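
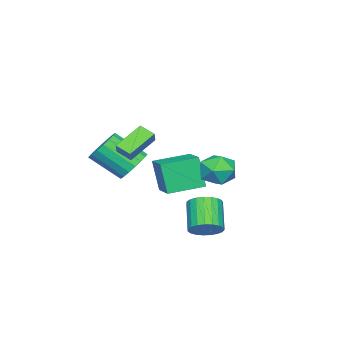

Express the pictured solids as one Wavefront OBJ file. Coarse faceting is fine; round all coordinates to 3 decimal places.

v 2.438 -1.465 3.035
v 2.955 -1.224 3.678
v 2.515 -0.639 2.663
v 3.033 -0.397 3.306
v 3.867 -2.023 2.094
v 4.385 -1.781 2.737
v 3.945 -1.196 1.722
v 4.462 -0.955 2.365
v 1.27 3.054 0.861
v 1.682 2.592 -0.04
v 0.478 1.528 1.28
v 0.89 1.066 0.379
v 1.553 1.341 1.204
v 2.042 2.284 0.945
v 0.118 1.836 0.295
v 0.607 2.779 0.036
v 0.97 1.839 -0.39
v 1.857 1.534 0.172
v 0.303 2.586 1.068
v 1.19 2.281 1.63
v 2.137 1.967 -3.113
v 2.491 2.508 -2.473
v 1.297 1.815 -1.227
v 0.943 1.273 -1.867
v 2.216 2.725 -2.616
v 1.022 2.032 -1.37
v 1.927 2.81 -2.845
v 0.733 2.117 -1.599
v 1.674 2.75 -3.121
v 0.48 2.057 -1.874
v 1.502 2.554 -3.395
v 0.308 1.861 -2.148
v 1.439 2.257 -3.62
v 0.245 1.564 -2.374
v 1.497 1.909 -3.758
v 0.303 1.216 -2.511
v 1.666 1.572 -3.784
v 0.472 0.878 -2.538
v 1.916 1.302 -3.694
v 0.722 0.609 -2.448
v 2.204 1.148 -3.504
v 1.01 0.454 -2.258
v 2.481 1.135 -3.246
v 1.287 0.442 -2
v 2.698 1.266 -2.966
v 1.504 0.572 -1.719
v 2.818 1.518 -2.71
v 1.624 0.825 -1.464
v 2.821 1.847 -2.525
v 1.627 1.154 -1.278
v 2.705 2.198 -2.441
v 1.511 1.505 -1.194
v 1.911 -2.185 0.316
v 2.35 -1.52 0.985
v 2.767 -3.109 2.292
v 2.329 -3.775 1.624
v 1.907 -1.525 1.12
v 2.325 -3.114 2.427
v 1.465 -1.661 1.096
v 1.883 -3.25 2.403
v 1.112 -1.901 0.918
v 1.53 -3.49 2.225
v 0.916 -2.197 0.62
v 1.334 -3.786 1.928
v 0.918 -2.491 0.262
v 1.336 -4.08 1.57
v 1.117 -2.724 -0.085
v 1.535 -4.313 1.223
v 1.473 -2.851 -0.352
v 1.89 -4.44 0.955
v 1.915 -2.846 -0.487
v 2.333 -4.435 0.82
v 2.357 -2.71 -0.463
v 2.775 -4.299 0.844
v 2.71 -2.47 -0.285
v 3.128 -4.059 1.022
v 2.906 -2.174 0.012
v 3.324 -3.763 1.32
v 2.904 -1.88 0.37
v 3.322 -3.469 1.678
v 2.705 -1.647 0.717
v 3.123 -3.236 2.025
v -2.272 -3.033 -3.176
v -2.466 -3.563 -1.247
v -3.761 -1.574 -2.925
v -3.955 -2.104 -0.996
v -1.085 -1.896 -2.744
v -1.279 -2.426 -0.815
v -2.574 -0.437 -2.493
v -2.768 -0.967 -0.564
f 2 4 1
f 5 2 1
f 1 4 3
f 3 5 1
f 2 8 4
f 6 2 5
f 6 8 2
f 4 8 3
f 7 5 3
f 3 8 7
f 7 6 5
f 8 6 7
f 9 20 14
f 9 14 10
f 9 10 16
f 9 16 19
f 9 19 20
f 10 14 18
f 14 20 13
f 20 19 11
f 19 16 15
f 16 10 17
f 12 18 13
f 12 13 11
f 12 11 15
f 12 15 17
f 12 17 18
f 13 18 14
f 11 13 20
f 15 11 19
f 17 15 16
f 18 17 10
f 22 21 25
f 22 25 23
f 23 25 26
f 23 26 24
f 25 21 27
f 25 27 26
f 26 27 28
f 26 28 24
f 27 21 29
f 27 29 28
f 28 29 30
f 28 30 24
f 29 21 31
f 29 31 30
f 30 31 32
f 30 32 24
f 31 21 33
f 31 33 32
f 32 33 34
f 32 34 24
f 33 21 35
f 33 35 34
f 34 35 36
f 34 36 24
f 35 21 37
f 35 37 36
f 36 37 38
f 36 38 24
f 37 21 39
f 37 39 38
f 38 39 40
f 38 40 24
f 39 21 41
f 39 41 40
f 40 41 42
f 40 42 24
f 41 21 43
f 41 43 42
f 42 43 44
f 42 44 24
f 43 21 45
f 43 45 44
f 44 45 46
f 44 46 24
f 45 21 47
f 45 47 46
f 46 47 48
f 46 48 24
f 47 21 49
f 47 49 48
f 48 49 50
f 48 50 24
f 49 21 51
f 49 51 50
f 50 51 52
f 50 52 24
f 51 21 22
f 51 22 52
f 52 22 23
f 52 23 24
f 54 53 57
f 54 57 55
f 55 57 58
f 55 58 56
f 57 53 59
f 57 59 58
f 58 59 60
f 58 60 56
f 59 53 61
f 59 61 60
f 60 61 62
f 60 62 56
f 61 53 63
f 61 63 62
f 62 63 64
f 62 64 56
f 63 53 65
f 63 65 64
f 64 65 66
f 64 66 56
f 65 53 67
f 65 67 66
f 66 67 68
f 66 68 56
f 67 53 69
f 67 69 68
f 68 69 70
f 68 70 56
f 69 53 71
f 69 71 70
f 70 71 72
f 70 72 56
f 71 53 73
f 71 73 72
f 72 73 74
f 72 74 56
f 73 53 75
f 73 75 74
f 74 75 76
f 74 76 56
f 75 53 77
f 75 77 76
f 76 77 78
f 76 78 56
f 77 53 79
f 77 79 78
f 78 79 80
f 78 80 56
f 79 53 81
f 79 81 80
f 80 81 82
f 80 82 56
f 81 53 54
f 81 54 82
f 82 54 55
f 82 55 56
f 84 86 83
f 87 84 83
f 83 86 85
f 85 87 83
f 84 90 86
f 88 84 87
f 88 90 84
f 86 90 85
f 89 87 85
f 85 90 89
f 89 88 87
f 90 88 89



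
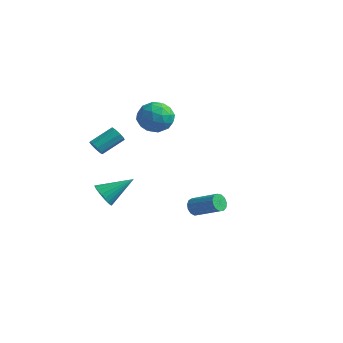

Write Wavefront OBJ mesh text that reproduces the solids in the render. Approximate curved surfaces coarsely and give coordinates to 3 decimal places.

v -2.964 2.415 -0.075
v -2.427 2.357 0.79
v -3.913 1.163 0.43
v -3.376 1.105 1.295
v -3.98 1.909 1.122
v -3.393 2.682 0.81
v -2.947 0.838 0.41
v -2.36 1.611 0.098
v -2.416 1.382 1.09
v -3.055 2.044 1.53
v -3.285 1.476 -0.31
v -3.924 2.138 0.13
v -2.612 2.496 0.313
v -3.728 1.024 0.907
v -4.083 1.497 0.805
v -3.767 1.463 1.314
v -3.18 2.687 0.325
v -2.865 2.653 0.833
v -3.777 2.39 1.029
v -3.475 0.867 0.387
v -3.16 0.833 0.895
v -2.573 2.057 -0.094
v -2.257 2.023 0.415
v -2.563 1.13 0.191
v -2.29 1.889 0.998
v -2.848 1.153 1.295
v -2.596 0.996 0.774
v -2.251 1.451 0.591
v -2.666 2.278 1.257
v -3.224 1.542 1.554
v -3.579 2.015 1.452
v -3.234 2.469 1.268
v -2.659 1.705 1.433
v -3.116 1.978 -0.334
v -3.674 1.242 -0.037
v -3.106 1.051 -0.048
v -2.761 1.505 -0.232
v -3.492 2.367 -0.075
v -4.05 1.631 0.222
v -4.089 2.069 0.629
v -3.744 2.524 0.446
v -3.681 1.815 -0.213
v -4.034 -1.583 -0.606
v -3.656 -1.842 -0.407
v -3.247 -0.696 0.306
v -3.626 -0.437 0.106
v -3.556 -1.695 -0.7
v -3.148 -0.55 0.013
v -3.68 -1.496 -0.949
v -3.272 -0.35 -0.236
v -3.97 -1.338 -1.037
v -3.561 -0.192 -0.325
v -4.29 -1.294 -0.925
v -3.881 -0.148 -0.212
v -4.49 -1.385 -0.663
v -4.082 -0.239 0.05
v -4.477 -1.569 -0.375
v -4.069 -0.423 0.338
v -4.257 -1.759 -0.195
v -3.848 -0.614 0.518
v -3.933 -1.867 -0.208
v -3.524 -0.721 0.505
v 1.984 -1.171 -2.698
v 2.226 -1.426 -3.081
v 3.579 -1.184 -2.385
v 3.336 -0.929 -2.002
v 2.217 -1.144 -3.161
v 3.57 -0.902 -2.466
v 2.134 -0.871 -3.095
v 3.487 -0.629 -2.4
v 2.003 -0.694 -2.902
v 3.356 -0.451 -2.207
v 1.866 -0.667 -2.645
v 3.219 -0.425 -1.949
v 1.766 -0.801 -2.404
v 3.119 -0.559 -1.709
v 1.736 -1.052 -2.256
v 3.088 -0.81 -1.561
v 1.784 -1.341 -2.249
v 3.136 -1.099 -1.554
v 1.895 -1.576 -2.384
v 3.248 -1.334 -1.689
v 2.035 -1.683 -2.618
v 3.387 -1.44 -1.923
v 2.158 -1.627 -2.878
v 3.511 -1.384 -2.183
v -3.543 -1.63 -3.725
v -3.231 -1.37 -4.355
v -2.677 -0.37 -2.775
v -3.493 -1.202 -4.339
v -3.764 -1.108 -4.216
v -3.997 -1.104 -4.008
v -4.151 -1.191 -3.752
v -4.2 -1.354 -3.491
v -4.136 -1.565 -3.27
v -3.969 -1.787 -3.128
v -3.729 -1.982 -3.089
v -3.456 -2.116 -3.16
v -3.199 -2.166 -3.329
v -3.001 -2.123 -3.566
v -2.897 -1.995 -3.831
v -2.905 -1.804 -4.077
v -3.023 -1.583 -4.263
f 1 38 17
f 38 12 41
f 17 41 6
f 38 41 17
f 1 17 13
f 17 6 18
f 13 18 2
f 17 18 13
f 1 13 22
f 13 2 23
f 22 23 8
f 13 23 22
f 1 22 34
f 22 8 37
f 34 37 11
f 22 37 34
f 1 34 38
f 34 11 42
f 38 42 12
f 34 42 38
f 2 18 29
f 18 6 32
f 29 32 10
f 18 32 29
f 6 41 19
f 41 12 40
f 19 40 5
f 41 40 19
f 12 42 39
f 42 11 35
f 39 35 3
f 42 35 39
f 11 37 36
f 37 8 24
f 36 24 7
f 37 24 36
f 8 23 28
f 23 2 25
f 28 25 9
f 23 25 28
f 4 30 16
f 30 10 31
f 16 31 5
f 30 31 16
f 4 16 14
f 16 5 15
f 14 15 3
f 16 15 14
f 4 14 21
f 14 3 20
f 21 20 7
f 14 20 21
f 4 21 26
f 21 7 27
f 26 27 9
f 21 27 26
f 4 26 30
f 26 9 33
f 30 33 10
f 26 33 30
f 5 31 19
f 31 10 32
f 19 32 6
f 31 32 19
f 3 15 39
f 15 5 40
f 39 40 12
f 15 40 39
f 7 20 36
f 20 3 35
f 36 35 11
f 20 35 36
f 9 27 28
f 27 7 24
f 28 24 8
f 27 24 28
f 10 33 29
f 33 9 25
f 29 25 2
f 33 25 29
f 44 43 47
f 44 47 45
f 45 47 48
f 45 48 46
f 47 43 49
f 47 49 48
f 48 49 50
f 48 50 46
f 49 43 51
f 49 51 50
f 50 51 52
f 50 52 46
f 51 43 53
f 51 53 52
f 52 53 54
f 52 54 46
f 53 43 55
f 53 55 54
f 54 55 56
f 54 56 46
f 55 43 57
f 55 57 56
f 56 57 58
f 56 58 46
f 57 43 59
f 57 59 58
f 58 59 60
f 58 60 46
f 59 43 61
f 59 61 60
f 60 61 62
f 60 62 46
f 61 43 44
f 61 44 62
f 62 44 45
f 62 45 46
f 64 63 67
f 64 67 65
f 65 67 68
f 65 68 66
f 67 63 69
f 67 69 68
f 68 69 70
f 68 70 66
f 69 63 71
f 69 71 70
f 70 71 72
f 70 72 66
f 71 63 73
f 71 73 72
f 72 73 74
f 72 74 66
f 73 63 75
f 73 75 74
f 74 75 76
f 74 76 66
f 75 63 77
f 75 77 76
f 76 77 78
f 76 78 66
f 77 63 79
f 77 79 78
f 78 79 80
f 78 80 66
f 79 63 81
f 79 81 80
f 80 81 82
f 80 82 66
f 81 63 83
f 81 83 82
f 82 83 84
f 82 84 66
f 83 63 85
f 83 85 84
f 84 85 86
f 84 86 66
f 85 63 64
f 85 64 86
f 86 64 65
f 86 65 66
f 88 87 90
f 88 90 89
f 90 87 91
f 90 91 89
f 91 87 92
f 91 92 89
f 92 87 93
f 92 93 89
f 93 87 94
f 93 94 89
f 94 87 95
f 94 95 89
f 95 87 96
f 95 96 89
f 96 87 97
f 96 97 89
f 97 87 98
f 97 98 89
f 98 87 99
f 98 99 89
f 99 87 100
f 99 100 89
f 100 87 101
f 100 101 89
f 101 87 102
f 101 102 89
f 102 87 103
f 102 103 89
f 103 87 88
f 103 88 89



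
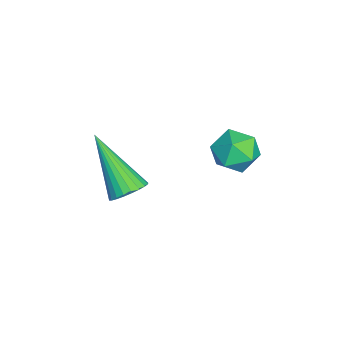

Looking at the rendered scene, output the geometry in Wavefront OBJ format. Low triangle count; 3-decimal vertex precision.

v -2.993 4.024 0.659
v -2.458 4.417 0.394
v -2.262 3.143 0.826
v -1.727 3.536 0.561
v -2.017 3.706 1.192
v -2.468 4.25 1.089
v -2.252 3.31 0.131
v -2.703 3.854 0.028
v -2 3.976 0.067
v -1.855 4.221 0.723
v -2.865 3.339 0.497
v -2.72 3.584 1.153
v -1.735 1.123 -0.671
v -1.256 0.882 -0.509
v -2.685 0.177 0.731
v -1.256 1.063 -0.387
v -1.329 1.253 -0.307
v -1.463 1.424 -0.284
v -1.639 1.548 -0.319
v -1.83 1.608 -0.407
v -2.006 1.595 -0.536
v -2.14 1.509 -0.685
v -2.213 1.365 -0.832
v -2.213 1.184 -0.955
v -2.141 0.993 -1.034
v -2.006 0.823 -1.058
v -1.83 0.698 -1.023
v -1.64 0.638 -0.934
v -1.464 0.652 -0.805
v -1.329 0.738 -0.656
f 1 12 6
f 1 6 2
f 1 2 8
f 1 8 11
f 1 11 12
f 2 6 10
f 6 12 5
f 12 11 3
f 11 8 7
f 8 2 9
f 4 10 5
f 4 5 3
f 4 3 7
f 4 7 9
f 4 9 10
f 5 10 6
f 3 5 12
f 7 3 11
f 9 7 8
f 10 9 2
f 14 13 16
f 14 16 15
f 16 13 17
f 16 17 15
f 17 13 18
f 17 18 15
f 18 13 19
f 18 19 15
f 19 13 20
f 19 20 15
f 20 13 21
f 20 21 15
f 21 13 22
f 21 22 15
f 22 13 23
f 22 23 15
f 23 13 24
f 23 24 15
f 24 13 25
f 24 25 15
f 25 13 26
f 25 26 15
f 26 13 27
f 26 27 15
f 27 13 28
f 27 28 15
f 28 13 29
f 28 29 15
f 29 13 30
f 29 30 15
f 30 13 14
f 30 14 15



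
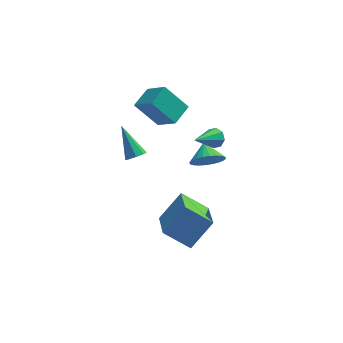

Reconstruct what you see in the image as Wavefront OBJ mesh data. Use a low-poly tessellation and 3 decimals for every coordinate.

v -2.508 0.254 -3.821
v -2.413 -1.654 -2.879
v -1.396 0.947 -2.529
v -1.301 -0.961 -1.587
v -1.179 -0.139 -4.753
v -1.084 -2.047 -3.811
v -0.067 0.554 -3.461
v 0.028 -1.354 -2.519
v 0.054 3.132 -2.218
v 0.665 3.515 -2.805
v -0.074 4.128 -1.702
v 0.354 3.567 -2.984
v -0.004 3.553 -3.045
v -0.352 3.475 -2.981
v -0.639 3.345 -2.801
v -0.82 3.182 -2.532
v -0.868 3.011 -2.215
v -0.776 2.859 -1.899
v -0.557 2.749 -1.632
v -0.245 2.696 -1.453
v 0.112 2.71 -1.392
v 0.46 2.788 -1.456
v 0.747 2.919 -1.636
v 0.928 3.082 -1.905
v 0.976 3.252 -2.222
v 0.884 3.404 -2.538
v -3.576 0.674 0.972
v -3.208 1.048 0.806
v -4.224 1.866 2.228
v -3.571 1.074 0.594
v -3.936 0.866 0.603
v -4.091 0.545 0.828
v -3.943 0.3 1.137
v -3.581 0.273 1.349
v -3.215 0.482 1.34
v -3.061 0.803 1.115
v 0.189 0.609 2.315
v 0.556 0.615 2.751
v -0.849 -0.369 3.205
v 0.267 0.941 2.772
v -0.068 1.072 2.525
v -0.253 0.932 2.156
v -0.179 0.602 1.88
v 0.11 0.277 1.859
v 0.446 0.145 2.105
v 0.63 0.285 2.475
v -1.596 2.329 1.83
v -2.735 2.727 3.098
v -2.416 3.232 0.81
v -3.555 3.63 2.077
v -0.905 3.31 2.143
v -2.044 3.708 3.41
v -1.725 4.213 1.122
v -2.864 4.611 2.39
f 2 4 1
f 5 2 1
f 1 4 3
f 3 5 1
f 2 8 4
f 6 2 5
f 6 8 2
f 4 8 3
f 7 5 3
f 3 8 7
f 7 6 5
f 8 6 7
f 10 9 12
f 10 12 11
f 12 9 13
f 12 13 11
f 13 9 14
f 13 14 11
f 14 9 15
f 14 15 11
f 15 9 16
f 15 16 11
f 16 9 17
f 16 17 11
f 17 9 18
f 17 18 11
f 18 9 19
f 18 19 11
f 19 9 20
f 19 20 11
f 20 9 21
f 20 21 11
f 21 9 22
f 21 22 11
f 22 9 23
f 22 23 11
f 23 9 24
f 23 24 11
f 24 9 25
f 24 25 11
f 25 9 26
f 25 26 11
f 26 9 10
f 26 10 11
f 28 27 30
f 28 30 29
f 30 27 31
f 30 31 29
f 31 27 32
f 31 32 29
f 32 27 33
f 32 33 29
f 33 27 34
f 33 34 29
f 34 27 35
f 34 35 29
f 35 27 36
f 35 36 29
f 36 27 28
f 36 28 29
f 38 37 40
f 38 40 39
f 40 37 41
f 40 41 39
f 41 37 42
f 41 42 39
f 42 37 43
f 42 43 39
f 43 37 44
f 43 44 39
f 44 37 45
f 44 45 39
f 45 37 46
f 45 46 39
f 46 37 38
f 46 38 39
f 48 50 47
f 51 48 47
f 47 50 49
f 49 51 47
f 48 54 50
f 52 48 51
f 52 54 48
f 50 54 49
f 53 51 49
f 49 54 53
f 53 52 51
f 54 52 53



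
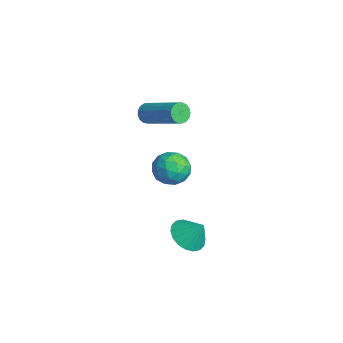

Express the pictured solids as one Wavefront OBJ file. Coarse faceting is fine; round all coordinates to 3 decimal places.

v -4.732 -3.497 2.377
v -4.419 -3.758 2.07
v -2.816 -2.904 2.976
v -3.128 -2.643 3.283
v -4.461 -3.551 1.948
v -2.857 -2.697 2.854
v -4.565 -3.331 1.925
v -2.961 -2.477 2.83
v -4.707 -3.149 2.005
v -3.103 -2.295 2.911
v -4.854 -3.047 2.17
v -3.251 -2.193 3.076
v -4.974 -3.048 2.383
v -3.371 -2.194 3.289
v -5.038 -3.152 2.594
v -3.435 -2.298 3.5
v -5.032 -3.335 2.756
v -3.429 -2.481 3.662
v -4.957 -3.555 2.831
v -3.354 -2.701 3.737
v -4.831 -3.762 2.802
v -3.227 -2.907 3.707
v -4.681 -3.908 2.675
v -3.078 -3.053 3.581
v -4.544 -3.96 2.481
v -2.94 -3.105 3.386
v -4.449 -3.906 2.262
v -2.846 -3.052 3.168
v -2.927 -2.301 0.188
v -2.331 -2.717 0.632
v -3.469 -3.503 -0.212
v -2.873 -3.919 0.232
v -3.479 -3.48 0.639
v -3.144 -2.737 0.886
v -2.656 -3.483 -0.466
v -2.321 -2.74 -0.219
v -2.164 -3.448 0.228
v -2.672 -3.446 0.911
v -3.128 -2.774 -0.491
v -3.636 -2.772 0.192
v -2.581 -2.403 0.445
v -3.219 -3.817 -0.025
v -3.575 -3.558 0.214
v -3.224 -3.803 0.475
v -3.059 -2.415 0.594
v -2.709 -2.66 0.856
v -3.384 -3.108 0.86
v -3.091 -3.56 -0.436
v -2.741 -3.805 -0.174
v -2.576 -2.417 -0.055
v -2.225 -2.662 0.206
v -2.416 -3.112 -0.44
v -2.133 -3.077 0.469
v -2.452 -3.784 0.234
v -2.324 -3.528 -0.177
v -2.127 -3.091 -0.032
v -2.432 -3.076 0.87
v -2.751 -3.783 0.635
v -3.107 -3.525 0.874
v -2.91 -3.088 1.02
v -2.334 -3.506 0.633
v -3.049 -2.437 -0.215
v -3.368 -3.144 -0.45
v -2.89 -3.132 -0.6
v -2.693 -2.695 -0.454
v -3.348 -2.436 0.186
v -3.667 -3.143 -0.049
v -3.673 -3.129 0.452
v -3.476 -2.692 0.597
v -3.466 -2.714 -0.213
v 0.785 -3.7 -0.896
v 1.491 -4.055 -1.073
v 1.235 -3.22 -0.064
v 1.507 -3.747 -1.26
v 1.38 -3.429 -1.374
v 1.135 -3.165 -1.393
v 0.821 -3.007 -1.314
v 0.5 -2.986 -1.152
v 0.235 -3.107 -0.94
v 0.079 -3.345 -0.718
v 0.063 -3.653 -0.532
v 0.19 -3.97 -0.417
v 0.435 -4.234 -0.398
v 0.749 -4.392 -0.477
v 1.07 -4.413 -0.639
v 1.335 -4.293 -0.852
f 2 1 5
f 2 5 3
f 3 5 6
f 3 6 4
f 5 1 7
f 5 7 6
f 6 7 8
f 6 8 4
f 7 1 9
f 7 9 8
f 8 9 10
f 8 10 4
f 9 1 11
f 9 11 10
f 10 11 12
f 10 12 4
f 11 1 13
f 11 13 12
f 12 13 14
f 12 14 4
f 13 1 15
f 13 15 14
f 14 15 16
f 14 16 4
f 15 1 17
f 15 17 16
f 16 17 18
f 16 18 4
f 17 1 19
f 17 19 18
f 18 19 20
f 18 20 4
f 19 1 21
f 19 21 20
f 20 21 22
f 20 22 4
f 21 1 23
f 21 23 22
f 22 23 24
f 22 24 4
f 23 1 25
f 23 25 24
f 24 25 26
f 24 26 4
f 25 1 27
f 25 27 26
f 26 27 28
f 26 28 4
f 27 1 2
f 27 2 28
f 28 2 3
f 28 3 4
f 29 66 45
f 66 40 69
f 45 69 34
f 66 69 45
f 29 45 41
f 45 34 46
f 41 46 30
f 45 46 41
f 29 41 50
f 41 30 51
f 50 51 36
f 41 51 50
f 29 50 62
f 50 36 65
f 62 65 39
f 50 65 62
f 29 62 66
f 62 39 70
f 66 70 40
f 62 70 66
f 30 46 57
f 46 34 60
f 57 60 38
f 46 60 57
f 34 69 47
f 69 40 68
f 47 68 33
f 69 68 47
f 40 70 67
f 70 39 63
f 67 63 31
f 70 63 67
f 39 65 64
f 65 36 52
f 64 52 35
f 65 52 64
f 36 51 56
f 51 30 53
f 56 53 37
f 51 53 56
f 32 58 44
f 58 38 59
f 44 59 33
f 58 59 44
f 32 44 42
f 44 33 43
f 42 43 31
f 44 43 42
f 32 42 49
f 42 31 48
f 49 48 35
f 42 48 49
f 32 49 54
f 49 35 55
f 54 55 37
f 49 55 54
f 32 54 58
f 54 37 61
f 58 61 38
f 54 61 58
f 33 59 47
f 59 38 60
f 47 60 34
f 59 60 47
f 31 43 67
f 43 33 68
f 67 68 40
f 43 68 67
f 35 48 64
f 48 31 63
f 64 63 39
f 48 63 64
f 37 55 56
f 55 35 52
f 56 52 36
f 55 52 56
f 38 61 57
f 61 37 53
f 57 53 30
f 61 53 57
f 72 71 74
f 72 74 73
f 74 71 75
f 74 75 73
f 75 71 76
f 75 76 73
f 76 71 77
f 76 77 73
f 77 71 78
f 77 78 73
f 78 71 79
f 78 79 73
f 79 71 80
f 79 80 73
f 80 71 81
f 80 81 73
f 81 71 82
f 81 82 73
f 82 71 83
f 82 83 73
f 83 71 84
f 83 84 73
f 84 71 85
f 84 85 73
f 85 71 86
f 85 86 73
f 86 71 72
f 86 72 73



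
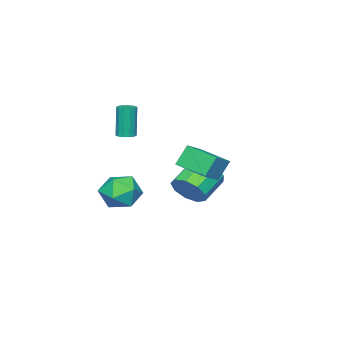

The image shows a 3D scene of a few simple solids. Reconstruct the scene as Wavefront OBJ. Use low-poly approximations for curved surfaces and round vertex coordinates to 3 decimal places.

v 3.538 2.064 2.375
v 2.939 2.313 3.455
v 3.661 3.808 2.042
v 3.062 4.057 3.122
v 4.678 2.103 2.998
v 4.079 2.352 4.078
v 4.801 3.847 2.665
v 4.202 4.096 3.745
v 1.164 -3.355 -0.933
v 1.614 -2.753 0
v 2.886 -3.267 -1.82
v 3.336 -2.665 -0.887
v 3.039 -3.82 -0.768
v 1.975 -3.874 -0.22
v 2.525 -2.146 -1.6
v 1.461 -2.2 -1.052
v 2.455 -2.005 -0.412
v 2.773 -3.04 0.103
v 1.727 -2.98 -1.923
v 2.045 -4.015 -1.408
v 0.74 0.034 -0.597
v 1.247 0.22 0.292
v -0.233 0.271 1.126
v -0.74 0.086 0.237
v 1.088 0.834 -0.029
v -0.393 0.885 0.805
v 0.765 1.074 -0.616
v -0.715 1.125 0.218
v 0.431 0.828 -1.194
v -1.049 0.879 -0.36
v 0.242 0.21 -1.493
v -1.239 0.261 -0.659
v 0.286 -0.489 -1.372
v -1.195 -0.438 -0.538
v 0.542 -0.944 -0.889
v -0.938 -0.893 -0.055
v 0.891 -0.941 -0.269
v -0.589 -0.89 0.565
v 1.17 -0.481 0.197
v -0.311 -0.43 1.031
v 1.706 -3.057 2.788
v 1.982 -2.62 2.845
v 1.769 -2.726 4.67
v 1.494 -3.163 4.612
v 1.702 -2.538 2.817
v 1.489 -2.644 4.642
v 1.424 -2.621 2.78
v 1.211 -2.727 4.605
v 1.235 -2.842 2.745
v 1.022 -2.948 4.57
v 1.196 -3.131 2.724
v 0.983 -3.238 4.548
v 1.319 -3.397 2.723
v 1.106 -3.504 4.547
v 1.565 -3.555 2.742
v 1.352 -3.661 4.567
v 1.856 -3.555 2.776
v 1.643 -3.661 4.601
v 2.099 -3.396 2.814
v 1.887 -3.503 4.638
v 2.218 -3.13 2.843
v 2.005 -3.236 4.668
v 2.174 -2.841 2.855
v 1.962 -2.947 4.679
f 2 4 1
f 5 2 1
f 1 4 3
f 3 5 1
f 2 8 4
f 6 2 5
f 6 8 2
f 4 8 3
f 7 5 3
f 3 8 7
f 7 6 5
f 8 6 7
f 9 20 14
f 9 14 10
f 9 10 16
f 9 16 19
f 9 19 20
f 10 14 18
f 14 20 13
f 20 19 11
f 19 16 15
f 16 10 17
f 12 18 13
f 12 13 11
f 12 11 15
f 12 15 17
f 12 17 18
f 13 18 14
f 11 13 20
f 15 11 19
f 17 15 16
f 18 17 10
f 22 21 25
f 22 25 23
f 23 25 26
f 23 26 24
f 25 21 27
f 25 27 26
f 26 27 28
f 26 28 24
f 27 21 29
f 27 29 28
f 28 29 30
f 28 30 24
f 29 21 31
f 29 31 30
f 30 31 32
f 30 32 24
f 31 21 33
f 31 33 32
f 32 33 34
f 32 34 24
f 33 21 35
f 33 35 34
f 34 35 36
f 34 36 24
f 35 21 37
f 35 37 36
f 36 37 38
f 36 38 24
f 37 21 39
f 37 39 38
f 38 39 40
f 38 40 24
f 39 21 22
f 39 22 40
f 40 22 23
f 40 23 24
f 42 41 45
f 42 45 43
f 43 45 46
f 43 46 44
f 45 41 47
f 45 47 46
f 46 47 48
f 46 48 44
f 47 41 49
f 47 49 48
f 48 49 50
f 48 50 44
f 49 41 51
f 49 51 50
f 50 51 52
f 50 52 44
f 51 41 53
f 51 53 52
f 52 53 54
f 52 54 44
f 53 41 55
f 53 55 54
f 54 55 56
f 54 56 44
f 55 41 57
f 55 57 56
f 56 57 58
f 56 58 44
f 57 41 59
f 57 59 58
f 58 59 60
f 58 60 44
f 59 41 61
f 59 61 60
f 60 61 62
f 60 62 44
f 61 41 63
f 61 63 62
f 62 63 64
f 62 64 44
f 63 41 42
f 63 42 64
f 64 42 43
f 64 43 44



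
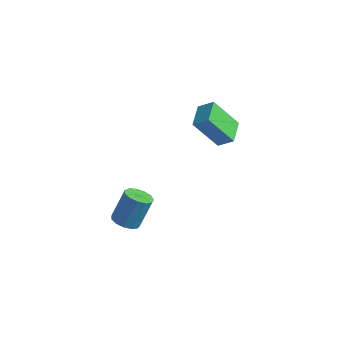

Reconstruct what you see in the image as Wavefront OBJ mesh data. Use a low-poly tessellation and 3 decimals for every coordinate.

v 2.814 0.125 3.241
v 3.545 0.357 3.785
v 2.263 1.337 3.464
v 2.993 1.569 4.008
v 3.767 0.851 1.652
v 4.497 1.083 2.196
v 3.215 2.063 1.875
v 3.946 2.295 2.419
v 0.572 -2.215 -3.604
v 1.158 -1.837 -3.88
v 1.435 -1.108 -2.291
v 0.848 -1.485 -2.016
v 0.821 -1.589 -3.935
v 1.097 -0.86 -2.346
v 0.404 -1.54 -3.885
v 0.68 -0.81 -2.296
v 0.04 -1.705 -3.746
v 0.317 -0.975 -2.157
v -0.154 -2.032 -3.562
v 0.122 -1.302 -1.973
v -0.119 -2.417 -3.392
v 0.158 -1.687 -1.803
v 0.136 -2.737 -3.289
v 0.413 -2.008 -1.7
v 0.53 -2.892 -3.286
v 0.806 -2.163 -1.697
v 0.936 -2.832 -3.384
v 1.213 -2.103 -1.796
v 1.227 -2.576 -3.553
v 1.503 -1.847 -1.964
v 1.31 -2.205 -3.737
v 1.586 -1.476 -2.148
f 2 4 1
f 5 2 1
f 1 4 3
f 3 5 1
f 2 8 4
f 6 2 5
f 6 8 2
f 4 8 3
f 7 5 3
f 3 8 7
f 7 6 5
f 8 6 7
f 10 9 13
f 10 13 11
f 11 13 14
f 11 14 12
f 13 9 15
f 13 15 14
f 14 15 16
f 14 16 12
f 15 9 17
f 15 17 16
f 16 17 18
f 16 18 12
f 17 9 19
f 17 19 18
f 18 19 20
f 18 20 12
f 19 9 21
f 19 21 20
f 20 21 22
f 20 22 12
f 21 9 23
f 21 23 22
f 22 23 24
f 22 24 12
f 23 9 25
f 23 25 24
f 24 25 26
f 24 26 12
f 25 9 27
f 25 27 26
f 26 27 28
f 26 28 12
f 27 9 29
f 27 29 28
f 28 29 30
f 28 30 12
f 29 9 31
f 29 31 30
f 30 31 32
f 30 32 12
f 31 9 10
f 31 10 32
f 32 10 11
f 32 11 12



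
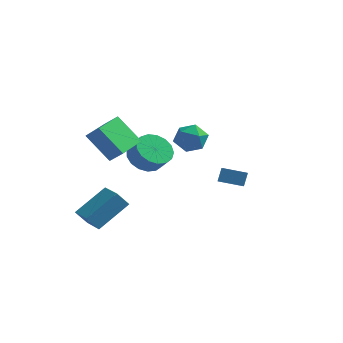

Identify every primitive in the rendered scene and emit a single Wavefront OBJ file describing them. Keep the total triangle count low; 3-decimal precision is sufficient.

v 1.694 -2.283 0.117
v 1.745 -1.888 0.811
v 1.361 -1.217 -0.465
v 1.412 -0.821 0.228
v 2.868 -2.039 -0.108
v 2.919 -1.643 0.585
v 2.535 -0.972 -0.691
v 2.586 -0.577 0.003
v -3.505 1.634 -1.049
v -3.078 0.908 -1.66
v -2.427 0.62 -0.861
v -2.855 1.346 -0.251
v -2.799 1.312 -1.741
v -2.148 1.024 -0.943
v -2.682 1.79 -1.665
v -2.031 1.501 -0.866
v -2.753 2.232 -1.447
v -2.102 1.943 -0.648
v -2.996 2.537 -1.138
v -2.346 2.248 -0.339
v -3.357 2.635 -0.809
v -2.706 2.347 -0.01
v -3.751 2.504 -0.535
v -3.1 2.216 0.264
v -4.089 2.174 -0.379
v -3.438 1.885 0.42
v -4.294 1.72 -0.376
v -3.643 1.432 0.423
v -4.317 1.247 -0.528
v -3.666 0.958 0.271
v -4.155 0.862 -0.799
v -3.504 0.573 -0
v -3.844 0.654 -1.127
v -3.193 0.366 -0.329
v -3.456 0.671 -1.438
v -2.805 0.382 -0.639
v -1.065 2.936 -0.363
v -0.596 2.799 0.447
v -2.164 1.981 0.113
v -1.695 1.844 0.923
v -2.094 2.683 0.743
v -1.415 3.273 0.449
v -1.345 1.507 0.111
v -0.666 2.097 -0.183
v -0.769 1.916 0.74
v -1.232 2.643 1.131
v -1.528 2.137 -0.571
v -1.991 2.864 -0.18
v -4.742 -2.714 2.17
v -4.019 -2.818 2.838
v -4.524 -0.938 2.21
v -3.8 -1.042 2.877
v -3.48 -2.838 0.783
v -2.756 -2.942 1.45
v -3.261 -1.062 0.822
v -2.538 -1.166 1.49
v -3.419 -4.349 -3.042
v -3.884 -4.704 -2.244
v -4.382 -3.511 -3.231
v -4.847 -3.866 -2.432
v -2.453 -2.974 -1.868
v -2.918 -3.329 -1.069
v -3.416 -2.136 -2.056
v -3.881 -2.491 -1.258
f 2 4 1
f 5 2 1
f 1 4 3
f 3 5 1
f 2 8 4
f 6 2 5
f 6 8 2
f 4 8 3
f 7 5 3
f 3 8 7
f 7 6 5
f 8 6 7
f 10 9 13
f 10 13 11
f 11 13 14
f 11 14 12
f 13 9 15
f 13 15 14
f 14 15 16
f 14 16 12
f 15 9 17
f 15 17 16
f 16 17 18
f 16 18 12
f 17 9 19
f 17 19 18
f 18 19 20
f 18 20 12
f 19 9 21
f 19 21 20
f 20 21 22
f 20 22 12
f 21 9 23
f 21 23 22
f 22 23 24
f 22 24 12
f 23 9 25
f 23 25 24
f 24 25 26
f 24 26 12
f 25 9 27
f 25 27 26
f 26 27 28
f 26 28 12
f 27 9 29
f 27 29 28
f 28 29 30
f 28 30 12
f 29 9 31
f 29 31 30
f 30 31 32
f 30 32 12
f 31 9 33
f 31 33 32
f 32 33 34
f 32 34 12
f 33 9 35
f 33 35 34
f 34 35 36
f 34 36 12
f 35 9 10
f 35 10 36
f 36 10 11
f 36 11 12
f 37 48 42
f 37 42 38
f 37 38 44
f 37 44 47
f 37 47 48
f 38 42 46
f 42 48 41
f 48 47 39
f 47 44 43
f 44 38 45
f 40 46 41
f 40 41 39
f 40 39 43
f 40 43 45
f 40 45 46
f 41 46 42
f 39 41 48
f 43 39 47
f 45 43 44
f 46 45 38
f 50 52 49
f 53 50 49
f 49 52 51
f 51 53 49
f 50 56 52
f 54 50 53
f 54 56 50
f 52 56 51
f 55 53 51
f 51 56 55
f 55 54 53
f 56 54 55
f 58 60 57
f 61 58 57
f 57 60 59
f 59 61 57
f 58 64 60
f 62 58 61
f 62 64 58
f 60 64 59
f 63 61 59
f 59 64 63
f 63 62 61
f 64 62 63



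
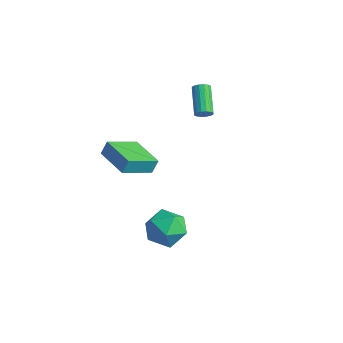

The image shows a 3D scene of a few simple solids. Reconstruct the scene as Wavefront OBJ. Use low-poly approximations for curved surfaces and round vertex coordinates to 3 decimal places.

v 2.099 2.918 2.277
v 2.359 3.334 2.179
v 1.181 4.278 3.066
v 0.921 3.862 3.163
v 2.192 3.311 1.982
v 1.015 4.255 2.869
v 2.001 3.183 1.864
v 0.823 4.127 2.751
v 1.835 2.984 1.857
v 0.658 3.928 2.743
v 1.741 2.768 1.962
v 0.563 3.711 2.848
v 1.742 2.591 2.151
v 0.565 3.535 3.038
v 1.839 2.502 2.374
v 0.661 3.446 3.261
v 2.005 2.525 2.571
v 0.828 3.469 3.458
v 2.197 2.653 2.689
v 1.019 3.597 3.576
v 2.362 2.852 2.697
v 1.185 3.796 3.583
v 2.457 3.069 2.592
v 1.279 4.012 3.478
v 2.455 3.245 2.402
v 1.278 4.189 3.289
v 3.742 -0.177 -4.682
v 4.45 -0.457 -3.716
v 2.27 -1.283 -3.924
v 2.978 -1.563 -2.958
v 2.557 -0.416 -3.101
v 3.466 0.268 -3.569
v 3.254 -2.008 -4.071
v 4.163 -1.324 -4.539
v 4.148 -1.588 -3.338
v 3.717 -0.604 -2.738
v 3.003 -1.136 -4.902
v 2.572 -0.152 -4.302
v 0.033 -2.208 0.892
v 0.103 -1.837 1.642
v 0.315 -0.489 0.016
v 0.385 -0.118 0.766
v 2.015 -2.542 0.874
v 2.085 -2.171 1.624
v 2.297 -0.823 -0.002
v 2.367 -0.452 0.748
f 2 1 5
f 2 5 3
f 3 5 6
f 3 6 4
f 5 1 7
f 5 7 6
f 6 7 8
f 6 8 4
f 7 1 9
f 7 9 8
f 8 9 10
f 8 10 4
f 9 1 11
f 9 11 10
f 10 11 12
f 10 12 4
f 11 1 13
f 11 13 12
f 12 13 14
f 12 14 4
f 13 1 15
f 13 15 14
f 14 15 16
f 14 16 4
f 15 1 17
f 15 17 16
f 16 17 18
f 16 18 4
f 17 1 19
f 17 19 18
f 18 19 20
f 18 20 4
f 19 1 21
f 19 21 20
f 20 21 22
f 20 22 4
f 21 1 23
f 21 23 22
f 22 23 24
f 22 24 4
f 23 1 25
f 23 25 24
f 24 25 26
f 24 26 4
f 25 1 2
f 25 2 26
f 26 2 3
f 26 3 4
f 27 38 32
f 27 32 28
f 27 28 34
f 27 34 37
f 27 37 38
f 28 32 36
f 32 38 31
f 38 37 29
f 37 34 33
f 34 28 35
f 30 36 31
f 30 31 29
f 30 29 33
f 30 33 35
f 30 35 36
f 31 36 32
f 29 31 38
f 33 29 37
f 35 33 34
f 36 35 28
f 40 42 39
f 43 40 39
f 39 42 41
f 41 43 39
f 40 46 42
f 44 40 43
f 44 46 40
f 42 46 41
f 45 43 41
f 41 46 45
f 45 44 43
f 46 44 45



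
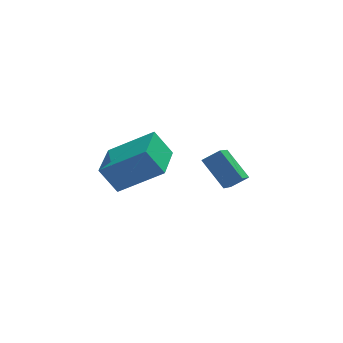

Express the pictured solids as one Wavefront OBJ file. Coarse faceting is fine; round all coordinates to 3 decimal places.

v -2.381 -0.879 0.902
v -0.83 -1.371 1.975
v -1.816 0.787 0.849
v -0.265 0.295 1.923
v -1.775 -1.115 -0.083
v -0.224 -1.607 0.991
v -1.21 0.551 -0.135
v 0.341 0.059 0.938
v 2.863 2.164 -2.417
v 2.369 1.082 -1.757
v 2.222 3.066 -1.419
v 1.728 1.984 -0.759
v 3.532 2.136 -1.961
v 3.038 1.054 -1.301
v 2.891 3.038 -0.963
v 2.397 1.956 -0.303
f 2 4 1
f 5 2 1
f 1 4 3
f 3 5 1
f 2 8 4
f 6 2 5
f 6 8 2
f 4 8 3
f 7 5 3
f 3 8 7
f 7 6 5
f 8 6 7
f 10 12 9
f 13 10 9
f 9 12 11
f 11 13 9
f 10 16 12
f 14 10 13
f 14 16 10
f 12 16 11
f 15 13 11
f 11 16 15
f 15 14 13
f 16 14 15



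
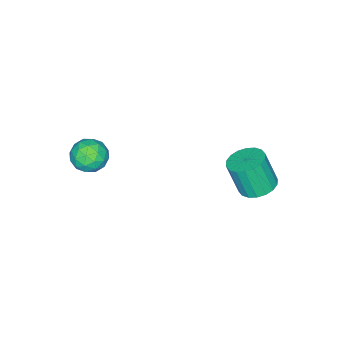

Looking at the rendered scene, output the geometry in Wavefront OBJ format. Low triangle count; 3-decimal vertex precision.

v 2.626 -3.683 1.525
v 3.175 -3.419 2.165
v 3.745 -4.001 0.695
v 4.294 -3.737 1.335
v 3.815 -4.471 1.44
v 3.124 -4.275 1.953
v 3.796 -3.145 0.907
v 3.105 -2.949 1.42
v 3.899 -3.086 1.782
v 3.91 -3.906 2.112
v 3.01 -3.514 0.748
v 3.021 -4.334 1.078
v 2.802 -3.523 1.918
v 4.118 -3.897 0.942
v 3.836 -4.329 1.004
v 4.159 -4.173 1.38
v 2.772 -4.026 1.794
v 3.095 -3.871 2.169
v 3.471 -4.489 1.743
v 3.825 -3.549 0.691
v 4.148 -3.394 1.066
v 2.761 -3.247 1.48
v 3.084 -3.091 1.856
v 3.449 -2.931 1.117
v 3.55 -3.172 2.069
v 4.208 -3.359 1.581
v 3.916 -3.011 1.33
v 3.509 -2.896 1.631
v 3.557 -3.654 2.262
v 4.215 -3.841 1.775
v 3.933 -4.272 1.837
v 3.527 -4.157 2.138
v 3.982 -3.458 2.038
v 2.705 -3.579 1.085
v 3.363 -3.766 0.598
v 3.393 -3.263 0.722
v 2.987 -3.148 1.023
v 2.712 -4.061 1.279
v 3.37 -4.248 0.791
v 3.411 -4.524 1.229
v 3.004 -4.409 1.53
v 2.938 -3.962 0.822
v -1.915 1.223 -2.408
v -1.154 1.69 -2.296
v -1.023 1.084 -0.66
v -1.785 0.617 -0.772
v -1.436 1.949 -2.178
v -1.305 1.343 -0.541
v -1.812 2.064 -2.105
v -1.682 1.458 -0.468
v -2.209 2.013 -2.092
v -2.079 1.406 -0.456
v -2.548 1.805 -2.142
v -2.418 1.199 -0.506
v -2.762 1.482 -2.245
v -2.631 0.876 -0.608
v -2.807 1.108 -2.38
v -2.677 0.501 -0.743
v -2.677 0.756 -2.52
v -2.546 0.15 -0.884
v -2.395 0.497 -2.639
v -2.264 -0.109 -1.002
v -2.018 0.382 -2.712
v -1.888 -0.224 -1.075
v -1.621 0.434 -2.724
v -1.491 -0.173 -1.088
v -1.282 0.641 -2.674
v -1.152 0.035 -1.038
v -1.069 0.964 -2.572
v -0.938 0.358 -0.935
v -1.023 1.339 -2.437
v -0.893 0.732 -0.8
f 1 38 17
f 38 12 41
f 17 41 6
f 38 41 17
f 1 17 13
f 17 6 18
f 13 18 2
f 17 18 13
f 1 13 22
f 13 2 23
f 22 23 8
f 13 23 22
f 1 22 34
f 22 8 37
f 34 37 11
f 22 37 34
f 1 34 38
f 34 11 42
f 38 42 12
f 34 42 38
f 2 18 29
f 18 6 32
f 29 32 10
f 18 32 29
f 6 41 19
f 41 12 40
f 19 40 5
f 41 40 19
f 12 42 39
f 42 11 35
f 39 35 3
f 42 35 39
f 11 37 36
f 37 8 24
f 36 24 7
f 37 24 36
f 8 23 28
f 23 2 25
f 28 25 9
f 23 25 28
f 4 30 16
f 30 10 31
f 16 31 5
f 30 31 16
f 4 16 14
f 16 5 15
f 14 15 3
f 16 15 14
f 4 14 21
f 14 3 20
f 21 20 7
f 14 20 21
f 4 21 26
f 21 7 27
f 26 27 9
f 21 27 26
f 4 26 30
f 26 9 33
f 30 33 10
f 26 33 30
f 5 31 19
f 31 10 32
f 19 32 6
f 31 32 19
f 3 15 39
f 15 5 40
f 39 40 12
f 15 40 39
f 7 20 36
f 20 3 35
f 36 35 11
f 20 35 36
f 9 27 28
f 27 7 24
f 28 24 8
f 27 24 28
f 10 33 29
f 33 9 25
f 29 25 2
f 33 25 29
f 44 43 47
f 44 47 45
f 45 47 48
f 45 48 46
f 47 43 49
f 47 49 48
f 48 49 50
f 48 50 46
f 49 43 51
f 49 51 50
f 50 51 52
f 50 52 46
f 51 43 53
f 51 53 52
f 52 53 54
f 52 54 46
f 53 43 55
f 53 55 54
f 54 55 56
f 54 56 46
f 55 43 57
f 55 57 56
f 56 57 58
f 56 58 46
f 57 43 59
f 57 59 58
f 58 59 60
f 58 60 46
f 59 43 61
f 59 61 60
f 60 61 62
f 60 62 46
f 61 43 63
f 61 63 62
f 62 63 64
f 62 64 46
f 63 43 65
f 63 65 64
f 64 65 66
f 64 66 46
f 65 43 67
f 65 67 66
f 66 67 68
f 66 68 46
f 67 43 69
f 67 69 68
f 68 69 70
f 68 70 46
f 69 43 71
f 69 71 70
f 70 71 72
f 70 72 46
f 71 43 44
f 71 44 72
f 72 44 45
f 72 45 46



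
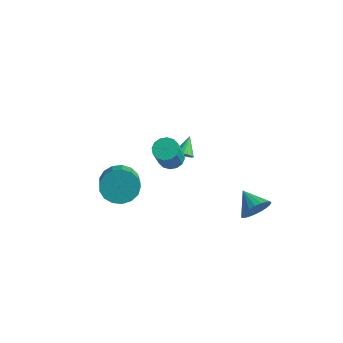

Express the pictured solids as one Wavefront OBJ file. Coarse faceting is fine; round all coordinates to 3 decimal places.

v 1.344 -0.391 3.143
v 1.697 0.161 3.357
v 1.97 -0.617 4.912
v 1.616 -1.169 4.697
v 1.359 0.227 3.449
v 1.631 -0.551 5.004
v 1.016 0.127 3.459
v 1.289 -0.651 5.014
v 0.761 -0.111 3.385
v 1.034 -0.89 4.939
v 0.662 -0.425 3.245
v 0.935 -1.203 4.8
v 0.746 -0.729 3.078
v 1.019 -1.508 4.633
v 0.99 -0.943 2.928
v 1.263 -1.721 4.483
v 1.329 -1.009 2.836
v 1.601 -1.787 4.391
v 1.671 -0.909 2.826
v 1.944 -1.687 4.381
v 1.926 -0.67 2.901
v 2.199 -1.449 4.455
v 2.025 -0.357 3.04
v 2.298 -1.135 4.595
v 1.941 -0.052 3.207
v 2.214 -0.831 4.762
v -2.752 0.317 -2.226
v -1.864 0.751 -2.685
v -1.26 0.078 -2.153
v -2.148 -0.357 -1.694
v -1.932 1.033 -2.252
v -1.327 0.36 -1.72
v -2.187 1.152 -1.812
v -1.582 0.478 -1.28
v -2.571 1.078 -1.468
v -1.967 0.405 -0.936
v -2.997 0.831 -1.297
v -2.393 0.157 -0.765
v -3.368 0.465 -1.339
v -2.763 -0.208 -0.807
v -3.597 0.066 -1.584
v -2.992 -0.608 -1.052
v -3.632 -0.276 -1.976
v -3.028 -0.95 -1.444
v -3.466 -0.482 -2.426
v -2.862 -1.156 -1.894
v -3.137 -0.505 -2.83
v -2.532 -1.179 -2.298
v -2.719 -0.34 -3.095
v -2.115 -1.014 -2.563
v -2.309 -0.024 -3.162
v -1.705 -0.698 -2.63
v -2.001 0.369 -3.014
v -1.396 -0.304 -2.482
v 4.508 2.619 -1.698
v 4.932 2.924 -0.965
v 3.312 3.041 -1.182
v 4.941 3.223 -1.19
v 4.874 3.418 -1.503
v 4.745 3.474 -1.849
v 4.574 3.383 -2.169
v 4.393 3.159 -2.408
v 4.231 2.842 -2.524
v 4.117 2.487 -2.498
v 4.071 2.154 -2.333
v 4.1 1.902 -2.058
v 4.201 1.774 -1.721
v 4.354 1.791 -1.38
v 4.534 1.952 -1.094
v 4.709 2.229 -0.912
v 4.85 2.572 -0.867
v 0.821 1.245 1.759
v 1.008 0.998 2.189
v 0.499 2.155 2.421
v 1.175 1.103 2.127
v 1.288 1.229 2.009
v 1.331 1.358 1.852
v 1.295 1.469 1.682
v 1.188 1.547 1.523
v 1.024 1.578 1.4
v 0.83 1.559 1.332
v 0.634 1.492 1.329
v 0.467 1.388 1.391
v 0.354 1.261 1.509
v 0.312 1.133 1.666
v 0.347 1.021 1.836
v 0.455 0.944 1.995
v 0.618 0.912 2.118
v 0.812 0.931 2.186
f 2 1 5
f 2 5 3
f 3 5 6
f 3 6 4
f 5 1 7
f 5 7 6
f 6 7 8
f 6 8 4
f 7 1 9
f 7 9 8
f 8 9 10
f 8 10 4
f 9 1 11
f 9 11 10
f 10 11 12
f 10 12 4
f 11 1 13
f 11 13 12
f 12 13 14
f 12 14 4
f 13 1 15
f 13 15 14
f 14 15 16
f 14 16 4
f 15 1 17
f 15 17 16
f 16 17 18
f 16 18 4
f 17 1 19
f 17 19 18
f 18 19 20
f 18 20 4
f 19 1 21
f 19 21 20
f 20 21 22
f 20 22 4
f 21 1 23
f 21 23 22
f 22 23 24
f 22 24 4
f 23 1 25
f 23 25 24
f 24 25 26
f 24 26 4
f 25 1 2
f 25 2 26
f 26 2 3
f 26 3 4
f 28 27 31
f 28 31 29
f 29 31 32
f 29 32 30
f 31 27 33
f 31 33 32
f 32 33 34
f 32 34 30
f 33 27 35
f 33 35 34
f 34 35 36
f 34 36 30
f 35 27 37
f 35 37 36
f 36 37 38
f 36 38 30
f 37 27 39
f 37 39 38
f 38 39 40
f 38 40 30
f 39 27 41
f 39 41 40
f 40 41 42
f 40 42 30
f 41 27 43
f 41 43 42
f 42 43 44
f 42 44 30
f 43 27 45
f 43 45 44
f 44 45 46
f 44 46 30
f 45 27 47
f 45 47 46
f 46 47 48
f 46 48 30
f 47 27 49
f 47 49 48
f 48 49 50
f 48 50 30
f 49 27 51
f 49 51 50
f 50 51 52
f 50 52 30
f 51 27 53
f 51 53 52
f 52 53 54
f 52 54 30
f 53 27 28
f 53 28 54
f 54 28 29
f 54 29 30
f 56 55 58
f 56 58 57
f 58 55 59
f 58 59 57
f 59 55 60
f 59 60 57
f 60 55 61
f 60 61 57
f 61 55 62
f 61 62 57
f 62 55 63
f 62 63 57
f 63 55 64
f 63 64 57
f 64 55 65
f 64 65 57
f 65 55 66
f 65 66 57
f 66 55 67
f 66 67 57
f 67 55 68
f 67 68 57
f 68 55 69
f 68 69 57
f 69 55 70
f 69 70 57
f 70 55 71
f 70 71 57
f 71 55 56
f 71 56 57
f 73 72 75
f 73 75 74
f 75 72 76
f 75 76 74
f 76 72 77
f 76 77 74
f 77 72 78
f 77 78 74
f 78 72 79
f 78 79 74
f 79 72 80
f 79 80 74
f 80 72 81
f 80 81 74
f 81 72 82
f 81 82 74
f 82 72 83
f 82 83 74
f 83 72 84
f 83 84 74
f 84 72 85
f 84 85 74
f 85 72 86
f 85 86 74
f 86 72 87
f 86 87 74
f 87 72 88
f 87 88 74
f 88 72 89
f 88 89 74
f 89 72 73
f 89 73 74



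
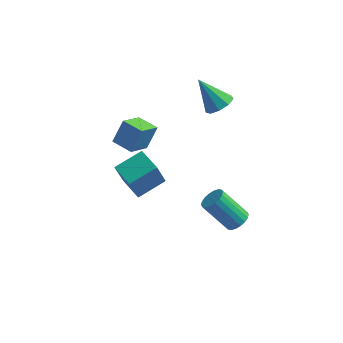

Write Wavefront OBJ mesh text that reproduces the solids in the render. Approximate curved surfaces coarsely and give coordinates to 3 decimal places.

v 2.739 0.256 -3.97
v 3.222 -0.095 -3.55
v 1.825 -0.127 -1.97
v 1.341 0.224 -2.39
v 3.285 0.218 -3.488
v 1.888 0.186 -1.907
v 3.24 0.538 -3.521
v 1.843 0.506 -1.94
v 3.096 0.802 -3.643
v 1.699 0.77 -2.063
v 2.881 0.958 -3.83
v 1.484 0.926 -2.249
v 2.638 0.975 -4.045
v 1.241 0.943 -2.464
v 2.415 0.85 -4.245
v 1.017 0.818 -2.664
v 2.255 0.607 -4.39
v 0.858 0.575 -2.81
v 2.192 0.294 -4.453
v 0.795 0.262 -2.872
v 2.237 -0.026 -4.42
v 0.84 -0.058 -2.839
v 2.381 -0.29 -4.297
v 0.984 -0.322 -2.717
v 2.596 -0.446 -4.111
v 1.199 -0.478 -2.53
v 2.839 -0.463 -3.896
v 1.442 -0.495 -2.315
v 3.063 -0.338 -3.696
v 1.665 -0.37 -2.115
v -2.951 2.587 -1.521
v -3.381 1.252 -0.732
v -4.137 3.049 -1.386
v -4.567 1.714 -0.596
v -2.553 3.226 -0.224
v -2.983 1.891 0.566
v -3.739 3.688 -0.088
v -4.169 2.353 0.701
v -2.546 -2.485 0.62
v -2.807 -3.047 2.214
v -1.478 -1.339 1.199
v -1.739 -1.901 2.792
v -1.461 -3.419 0.468
v -1.722 -3.981 2.061
v -0.393 -2.273 1.046
v -0.654 -2.835 2.64
v 0.68 3.808 2.114
v 1.263 3.412 2.624
v -0.56 4.032 3.706
v 1.362 3.999 2.619
v 1.142 4.496 2.378
v 0.706 4.672 2.013
v 0.257 4.444 1.696
v 0.006 3.918 1.574
v 0.071 3.341 1.705
v 0.42 2.983 2.027
v 0.891 3.011 2.39
f 2 1 5
f 2 5 3
f 3 5 6
f 3 6 4
f 5 1 7
f 5 7 6
f 6 7 8
f 6 8 4
f 7 1 9
f 7 9 8
f 8 9 10
f 8 10 4
f 9 1 11
f 9 11 10
f 10 11 12
f 10 12 4
f 11 1 13
f 11 13 12
f 12 13 14
f 12 14 4
f 13 1 15
f 13 15 14
f 14 15 16
f 14 16 4
f 15 1 17
f 15 17 16
f 16 17 18
f 16 18 4
f 17 1 19
f 17 19 18
f 18 19 20
f 18 20 4
f 19 1 21
f 19 21 20
f 20 21 22
f 20 22 4
f 21 1 23
f 21 23 22
f 22 23 24
f 22 24 4
f 23 1 25
f 23 25 24
f 24 25 26
f 24 26 4
f 25 1 27
f 25 27 26
f 26 27 28
f 26 28 4
f 27 1 29
f 27 29 28
f 28 29 30
f 28 30 4
f 29 1 2
f 29 2 30
f 30 2 3
f 30 3 4
f 32 34 31
f 35 32 31
f 31 34 33
f 33 35 31
f 32 38 34
f 36 32 35
f 36 38 32
f 34 38 33
f 37 35 33
f 33 38 37
f 37 36 35
f 38 36 37
f 40 42 39
f 43 40 39
f 39 42 41
f 41 43 39
f 40 46 42
f 44 40 43
f 44 46 40
f 42 46 41
f 45 43 41
f 41 46 45
f 45 44 43
f 46 44 45
f 48 47 50
f 48 50 49
f 50 47 51
f 50 51 49
f 51 47 52
f 51 52 49
f 52 47 53
f 52 53 49
f 53 47 54
f 53 54 49
f 54 47 55
f 54 55 49
f 55 47 56
f 55 56 49
f 56 47 57
f 56 57 49
f 57 47 48
f 57 48 49



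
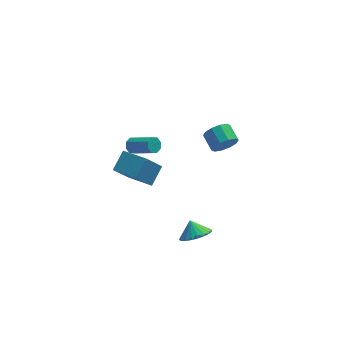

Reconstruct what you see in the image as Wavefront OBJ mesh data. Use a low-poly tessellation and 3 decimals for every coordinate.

v -2.817 0.607 3.51
v -2.422 0.93 3.365
v -1.309 -0.024 4.265
v -1.703 -0.347 4.41
v -2.601 1.048 3.71
v -1.487 0.094 4.61
v -2.905 0.907 3.938
v -1.792 -0.047 4.838
v -3.158 0.59 3.915
v -2.045 -0.364 4.815
v -3.211 0.284 3.655
v -2.098 -0.67 4.555
v -3.033 0.166 3.31
v -1.919 -0.788 4.21
v -2.728 0.307 3.082
v -1.615 -0.647 3.982
v -2.475 0.624 3.105
v -1.362 -0.33 4.005
v 2.396 0.942 2.532
v 2.744 1.328 1.885
v 2.412 2.324 2.301
v 2.064 1.938 2.948
v 2.259 1.217 1.761
v 1.926 2.214 2.177
v 1.826 1.002 1.932
v 1.493 1.998 2.348
v 1.611 0.763 2.332
v 1.278 1.76 2.748
v 1.696 0.593 2.808
v 1.363 1.589 3.224
v 2.048 0.556 3.179
v 1.716 1.552 3.595
v 2.534 0.666 3.303
v 2.201 1.663 3.719
v 2.967 0.882 3.132
v 2.634 1.878 3.548
v 3.182 1.12 2.732
v 2.849 2.117 3.148
v 3.097 1.291 2.256
v 2.764 2.287 2.672
v 0.545 -0.816 -4.049
v 1.036 -0.056 -4.449
v 0.295 -0.224 -3.231
v 0.658 -0.004 -4.603
v 0.26 -0.093 -4.661
v -0.089 -0.307 -4.613
v -0.327 -0.609 -4.467
v -0.415 -0.947 -4.249
v -0.337 -1.262 -3.996
v -0.106 -1.5 -3.753
v 0.237 -1.62 -3.56
v 0.634 -1.601 -3.452
v 1.016 -1.447 -3.447
v 1.316 -1.183 -3.546
v 1.483 -0.856 -3.732
v 1.488 -0.522 -3.973
v 1.33 -0.239 -4.226
v -2.51 2.116 -1.256
v -1.811 3.053 -0.45
v -3.731 3.299 -1.573
v -3.032 4.237 -0.767
v -1.548 2.703 -2.773
v -0.849 3.641 -1.967
v -2.769 3.887 -3.09
v -2.07 4.824 -2.284
f 2 1 5
f 2 5 3
f 3 5 6
f 3 6 4
f 5 1 7
f 5 7 6
f 6 7 8
f 6 8 4
f 7 1 9
f 7 9 8
f 8 9 10
f 8 10 4
f 9 1 11
f 9 11 10
f 10 11 12
f 10 12 4
f 11 1 13
f 11 13 12
f 12 13 14
f 12 14 4
f 13 1 15
f 13 15 14
f 14 15 16
f 14 16 4
f 15 1 17
f 15 17 16
f 16 17 18
f 16 18 4
f 17 1 2
f 17 2 18
f 18 2 3
f 18 3 4
f 20 19 23
f 20 23 21
f 21 23 24
f 21 24 22
f 23 19 25
f 23 25 24
f 24 25 26
f 24 26 22
f 25 19 27
f 25 27 26
f 26 27 28
f 26 28 22
f 27 19 29
f 27 29 28
f 28 29 30
f 28 30 22
f 29 19 31
f 29 31 30
f 30 31 32
f 30 32 22
f 31 19 33
f 31 33 32
f 32 33 34
f 32 34 22
f 33 19 35
f 33 35 34
f 34 35 36
f 34 36 22
f 35 19 37
f 35 37 36
f 36 37 38
f 36 38 22
f 37 19 39
f 37 39 38
f 38 39 40
f 38 40 22
f 39 19 20
f 39 20 40
f 40 20 21
f 40 21 22
f 42 41 44
f 42 44 43
f 44 41 45
f 44 45 43
f 45 41 46
f 45 46 43
f 46 41 47
f 46 47 43
f 47 41 48
f 47 48 43
f 48 41 49
f 48 49 43
f 49 41 50
f 49 50 43
f 50 41 51
f 50 51 43
f 51 41 52
f 51 52 43
f 52 41 53
f 52 53 43
f 53 41 54
f 53 54 43
f 54 41 55
f 54 55 43
f 55 41 56
f 55 56 43
f 56 41 57
f 56 57 43
f 57 41 42
f 57 42 43
f 59 61 58
f 62 59 58
f 58 61 60
f 60 62 58
f 59 65 61
f 63 59 62
f 63 65 59
f 61 65 60
f 64 62 60
f 60 65 64
f 64 63 62
f 65 63 64



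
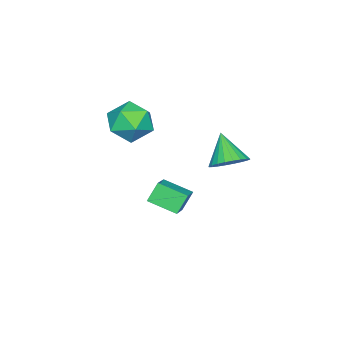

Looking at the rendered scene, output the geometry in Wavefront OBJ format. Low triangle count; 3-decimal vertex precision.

v 0.124 -1.454 -1.57
v 0.318 -2.776 -1.122
v 1.183 -1.106 -1.004
v 1.377 -2.429 -0.555
v 0.663 -1.671 -2.445
v 0.857 -2.994 -1.996
v 1.722 -1.324 -1.878
v 1.916 -2.646 -1.43
v 0.794 0.609 1.408
v 1.41 -0.016 1.343
v 0.106 -0.189 2.572
v 1.553 0.195 1.573
v 1.58 0.47 1.777
v 1.488 0.765 1.926
v 1.29 1.037 1.995
v 1.017 1.244 1.976
v 0.71 1.354 1.869
v 0.415 1.351 1.693
v 0.178 1.235 1.473
v 0.035 1.023 1.244
v 0.007 0.749 1.039
v 0.1 0.453 0.891
v 0.297 0.181 0.821
v 0.571 -0.025 0.841
v 0.878 -0.135 0.947
v 1.173 -0.132 1.123
v 2.116 -2.473 4.29
v 3.062 -2.456 3.721
v 1.558 -3.864 3.319
v 2.504 -3.847 2.75
v 2.503 -4.15 3.812
v 2.848 -3.29 4.412
v 1.772 -3.03 2.628
v 2.117 -2.17 3.228
v 2.849 -2.8 2.694
v 3.302 -3.492 3.426
v 1.318 -2.828 3.614
v 1.771 -3.52 4.346
f 2 4 1
f 5 2 1
f 1 4 3
f 3 5 1
f 2 8 4
f 6 2 5
f 6 8 2
f 4 8 3
f 7 5 3
f 3 8 7
f 7 6 5
f 8 6 7
f 10 9 12
f 10 12 11
f 12 9 13
f 12 13 11
f 13 9 14
f 13 14 11
f 14 9 15
f 14 15 11
f 15 9 16
f 15 16 11
f 16 9 17
f 16 17 11
f 17 9 18
f 17 18 11
f 18 9 19
f 18 19 11
f 19 9 20
f 19 20 11
f 20 9 21
f 20 21 11
f 21 9 22
f 21 22 11
f 22 9 23
f 22 23 11
f 23 9 24
f 23 24 11
f 24 9 25
f 24 25 11
f 25 9 26
f 25 26 11
f 26 9 10
f 26 10 11
f 27 38 32
f 27 32 28
f 27 28 34
f 27 34 37
f 27 37 38
f 28 32 36
f 32 38 31
f 38 37 29
f 37 34 33
f 34 28 35
f 30 36 31
f 30 31 29
f 30 29 33
f 30 33 35
f 30 35 36
f 31 36 32
f 29 31 38
f 33 29 37
f 35 33 34
f 36 35 28



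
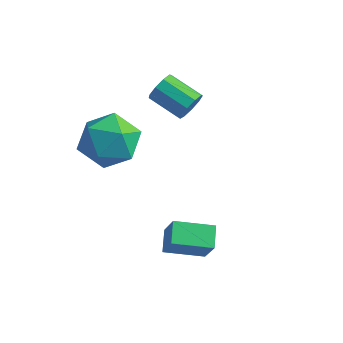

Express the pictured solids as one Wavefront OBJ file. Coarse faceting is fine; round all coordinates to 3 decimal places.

v -0.938 -1.257 0.91
v -0.159 -1.754 0.147
v -1.041 -2.926 1.893
v -0.262 -3.423 1.13
v 0.103 -2.569 1.888
v 0.167 -1.537 1.28
v -1.367 -3.143 0.76
v -1.303 -2.111 0.152
v -0.424 -2.92 0.054
v 0.485 -2.565 0.751
v -1.685 -2.115 1.289
v -0.776 -1.76 1.986
v 1.893 -2.834 -3.436
v 1.494 -2.132 -2.995
v 3.048 -1.969 -3.768
v 2.649 -1.267 -3.327
v 2.511 -3.213 -2.273
v 2.112 -2.511 -1.832
v 3.666 -2.348 -2.605
v 3.267 -1.646 -2.164
v 0.197 1.462 0.471
v 0.408 1.753 1
v -0.906 1.729 1.538
v -1.117 1.438 1.009
v 0.282 2.052 0.706
v -1.032 2.027 1.244
v 0.116 2.074 0.301
v -1.198 2.049 0.839
v -0.012 1.81 -0.024
v -1.326 1.786 0.514
v -0.042 1.384 -0.117
v -1.356 1.359 0.421
v 0.039 0.994 0.064
v -1.275 0.969 0.602
v 0.195 0.823 0.436
v -1.119 0.799 0.974
v 0.351 0.952 0.825
v -0.963 0.927 1.363
v 0.436 1.319 1.047
v -0.878 1.294 1.585
f 1 12 6
f 1 6 2
f 1 2 8
f 1 8 11
f 1 11 12
f 2 6 10
f 6 12 5
f 12 11 3
f 11 8 7
f 8 2 9
f 4 10 5
f 4 5 3
f 4 3 7
f 4 7 9
f 4 9 10
f 5 10 6
f 3 5 12
f 7 3 11
f 9 7 8
f 10 9 2
f 14 16 13
f 17 14 13
f 13 16 15
f 15 17 13
f 14 20 16
f 18 14 17
f 18 20 14
f 16 20 15
f 19 17 15
f 15 20 19
f 19 18 17
f 20 18 19
f 22 21 25
f 22 25 23
f 23 25 26
f 23 26 24
f 25 21 27
f 25 27 26
f 26 27 28
f 26 28 24
f 27 21 29
f 27 29 28
f 28 29 30
f 28 30 24
f 29 21 31
f 29 31 30
f 30 31 32
f 30 32 24
f 31 21 33
f 31 33 32
f 32 33 34
f 32 34 24
f 33 21 35
f 33 35 34
f 34 35 36
f 34 36 24
f 35 21 37
f 35 37 36
f 36 37 38
f 36 38 24
f 37 21 39
f 37 39 38
f 38 39 40
f 38 40 24
f 39 21 22
f 39 22 40
f 40 22 23
f 40 23 24



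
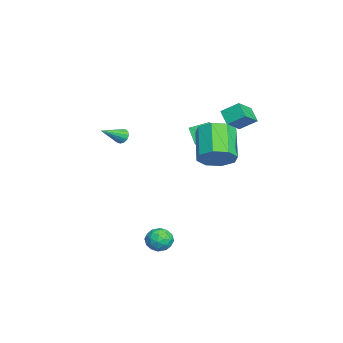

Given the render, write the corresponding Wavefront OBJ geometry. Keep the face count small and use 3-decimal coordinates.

v 3.8 2.485 3.026
v 4.336 3.093 3.754
v 2.676 2.964 5.083
v 2.14 2.355 4.354
v 3.879 3.553 3.228
v 2.219 3.423 4.557
v 3.376 3.387 2.584
v 1.716 3.257 3.913
v 3.121 2.692 2.198
v 1.462 2.563 3.527
v 3.264 1.876 2.297
v 1.604 1.747 3.626
v 3.721 1.417 2.823
v 2.061 1.287 4.152
v 4.224 1.583 3.467
v 2.564 1.453 4.796
v 4.478 2.277 3.853
v 2.819 2.148 5.182
v 4.032 0.259 -2.972
v 4.55 -0.213 -3.398
v 3.43 -0.827 -2.502
v 3.948 -1.299 -2.928
v 4.222 -0.863 -2.289
v 4.593 -0.193 -2.58
v 3.387 -0.847 -3.32
v 3.758 -0.177 -3.611
v 4.151 -0.897 -3.614
v 4.667 -0.907 -2.976
v 3.313 -0.133 -2.924
v 3.829 -0.143 -2.286
v 4.344 0.118 -3.227
v 3.636 -1.158 -2.673
v 3.797 -0.902 -2.298
v 4.102 -1.179 -2.549
v 4.369 0.13 -2.745
v 4.674 -0.147 -2.996
v 4.481 -0.529 -2.344
v 3.306 -0.893 -2.904
v 3.611 -1.17 -3.155
v 3.878 0.139 -3.351
v 4.183 -0.138 -3.602
v 3.499 -0.511 -3.556
v 4.413 -0.561 -3.604
v 4.06 -1.199 -3.327
v 3.73 -0.934 -3.558
v 3.948 -0.54 -3.729
v 4.717 -0.567 -3.229
v 4.363 -1.205 -2.953
v 4.524 -0.949 -2.577
v 4.743 -0.555 -2.748
v 4.482 -0.969 -3.356
v 3.617 0.165 -2.947
v 3.263 -0.473 -2.671
v 3.237 -0.485 -3.152
v 3.456 -0.091 -3.323
v 3.92 0.159 -2.573
v 3.567 -0.479 -2.296
v 4.032 -0.5 -2.171
v 4.25 -0.106 -2.342
v 3.498 -0.071 -2.544
v -3.289 3.511 2.173
v -4.043 3.133 2.847
v -3.175 4.52 2.867
v -3.929 4.142 3.541
v -2.231 2.838 2.979
v -2.985 2.46 3.653
v -2.117 3.847 3.673
v -2.871 3.469 4.347
v -3.097 1.136 1.632
v -1.776 0.759 2.842
v -3.172 2.273 2.069
v -1.852 1.896 3.279
v -2.248 1.504 0.821
v -0.928 1.127 2.031
v -2.324 2.641 1.258
v -1.003 2.264 2.468
v -3.887 -3.096 1.205
v -3.588 -3.167 0.761
v -2.913 -4.184 2.035
v -3.461 -2.936 0.914
v -3.47 -2.757 1.159
v -3.611 -2.685 1.419
v -3.84 -2.743 1.611
v -4.084 -2.914 1.674
v -4.265 -3.142 1.588
v -4.327 -3.356 1.38
v -4.249 -3.487 1.117
v -4.056 -3.494 0.882
v -3.81 -3.375 0.749
f 2 1 5
f 2 5 3
f 3 5 6
f 3 6 4
f 5 1 7
f 5 7 6
f 6 7 8
f 6 8 4
f 7 1 9
f 7 9 8
f 8 9 10
f 8 10 4
f 9 1 11
f 9 11 10
f 10 11 12
f 10 12 4
f 11 1 13
f 11 13 12
f 12 13 14
f 12 14 4
f 13 1 15
f 13 15 14
f 14 15 16
f 14 16 4
f 15 1 17
f 15 17 16
f 16 17 18
f 16 18 4
f 17 1 2
f 17 2 18
f 18 2 3
f 18 3 4
f 19 56 35
f 56 30 59
f 35 59 24
f 56 59 35
f 19 35 31
f 35 24 36
f 31 36 20
f 35 36 31
f 19 31 40
f 31 20 41
f 40 41 26
f 31 41 40
f 19 40 52
f 40 26 55
f 52 55 29
f 40 55 52
f 19 52 56
f 52 29 60
f 56 60 30
f 52 60 56
f 20 36 47
f 36 24 50
f 47 50 28
f 36 50 47
f 24 59 37
f 59 30 58
f 37 58 23
f 59 58 37
f 30 60 57
f 60 29 53
f 57 53 21
f 60 53 57
f 29 55 54
f 55 26 42
f 54 42 25
f 55 42 54
f 26 41 46
f 41 20 43
f 46 43 27
f 41 43 46
f 22 48 34
f 48 28 49
f 34 49 23
f 48 49 34
f 22 34 32
f 34 23 33
f 32 33 21
f 34 33 32
f 22 32 39
f 32 21 38
f 39 38 25
f 32 38 39
f 22 39 44
f 39 25 45
f 44 45 27
f 39 45 44
f 22 44 48
f 44 27 51
f 48 51 28
f 44 51 48
f 23 49 37
f 49 28 50
f 37 50 24
f 49 50 37
f 21 33 57
f 33 23 58
f 57 58 30
f 33 58 57
f 25 38 54
f 38 21 53
f 54 53 29
f 38 53 54
f 27 45 46
f 45 25 42
f 46 42 26
f 45 42 46
f 28 51 47
f 51 27 43
f 47 43 20
f 51 43 47
f 62 64 61
f 65 62 61
f 61 64 63
f 63 65 61
f 62 68 64
f 66 62 65
f 66 68 62
f 64 68 63
f 67 65 63
f 63 68 67
f 67 66 65
f 68 66 67
f 70 72 69
f 73 70 69
f 69 72 71
f 71 73 69
f 70 76 72
f 74 70 73
f 74 76 70
f 72 76 71
f 75 73 71
f 71 76 75
f 75 74 73
f 76 74 75
f 78 77 80
f 78 80 79
f 80 77 81
f 80 81 79
f 81 77 82
f 81 82 79
f 82 77 83
f 82 83 79
f 83 77 84
f 83 84 79
f 84 77 85
f 84 85 79
f 85 77 86
f 85 86 79
f 86 77 87
f 86 87 79
f 87 77 88
f 87 88 79
f 88 77 89
f 88 89 79
f 89 77 78
f 89 78 79



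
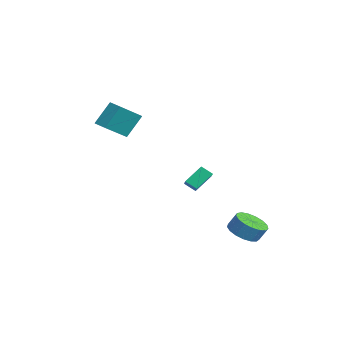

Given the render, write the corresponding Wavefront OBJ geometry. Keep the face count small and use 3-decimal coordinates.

v -2.864 -3.486 2.182
v -2.042 -5.041 3.33
v -3.084 -2.49 3.688
v -2.263 -4.044 4.837
v -1.997 -3.116 2.063
v -1.176 -4.67 3.212
v -2.218 -2.119 3.57
v -1.396 -3.674 4.718
v -3.42 0.927 -2.492
v -3.685 2.026 -1.461
v -4.706 1.253 -3.17
v -4.971 2.352 -2.139
v -2.989 1.528 -3.021
v -3.254 2.627 -1.99
v -4.275 1.854 -3.699
v -4.54 2.953 -2.668
v 3.018 2.417 -4.45
v 3.795 1.699 -4.293
v 4.039 2.165 -3.372
v 3.262 2.883 -3.53
v 4.029 2.078 -4.546
v 4.272 2.544 -3.625
v 4.03 2.535 -4.777
v 4.274 3 -3.857
v 3.8 2.965 -4.934
v 4.043 3.43 -4.013
v 3.391 3.269 -4.98
v 3.634 3.735 -4.059
v 2.896 3.378 -4.904
v 3.14 3.844 -3.984
v 2.429 3.267 -4.725
v 2.673 3.733 -3.804
v 2.098 2.962 -4.482
v 2.341 3.427 -3.562
v 1.977 2.531 -4.233
v 2.22 2.997 -3.312
v 2.095 2.075 -4.033
v 2.338 2.54 -3.112
v 2.424 1.696 -3.929
v 2.667 2.162 -3.008
v 2.889 1.483 -3.944
v 3.133 1.949 -3.023
v 3.384 1.484 -4.075
v 3.628 1.95 -3.155
f 2 4 1
f 5 2 1
f 1 4 3
f 3 5 1
f 2 8 4
f 6 2 5
f 6 8 2
f 4 8 3
f 7 5 3
f 3 8 7
f 7 6 5
f 8 6 7
f 10 12 9
f 13 10 9
f 9 12 11
f 11 13 9
f 10 16 12
f 14 10 13
f 14 16 10
f 12 16 11
f 15 13 11
f 11 16 15
f 15 14 13
f 16 14 15
f 18 17 21
f 18 21 19
f 19 21 22
f 19 22 20
f 21 17 23
f 21 23 22
f 22 23 24
f 22 24 20
f 23 17 25
f 23 25 24
f 24 25 26
f 24 26 20
f 25 17 27
f 25 27 26
f 26 27 28
f 26 28 20
f 27 17 29
f 27 29 28
f 28 29 30
f 28 30 20
f 29 17 31
f 29 31 30
f 30 31 32
f 30 32 20
f 31 17 33
f 31 33 32
f 32 33 34
f 32 34 20
f 33 17 35
f 33 35 34
f 34 35 36
f 34 36 20
f 35 17 37
f 35 37 36
f 36 37 38
f 36 38 20
f 37 17 39
f 37 39 38
f 38 39 40
f 38 40 20
f 39 17 41
f 39 41 40
f 40 41 42
f 40 42 20
f 41 17 43
f 41 43 42
f 42 43 44
f 42 44 20
f 43 17 18
f 43 18 44
f 44 18 19
f 44 19 20



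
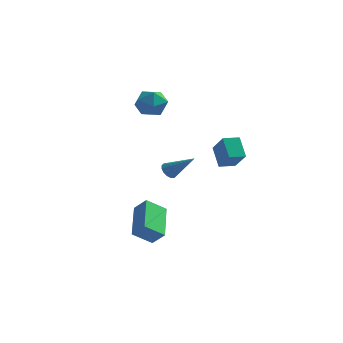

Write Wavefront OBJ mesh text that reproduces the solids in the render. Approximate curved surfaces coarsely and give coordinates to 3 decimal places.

v -4.258 4.2 3.029
v -3.393 4.098 2.748
v -4.287 2.782 3.452
v -3.422 2.68 3.171
v -3.607 3.197 3.902
v -3.589 4.074 3.641
v -4.091 2.806 2.559
v -4.073 3.683 2.298
v -3.29 3.237 2.457
v -2.991 3.479 3.287
v -4.689 3.401 2.913
v -4.39 3.643 3.743
v -2.044 -3.439 -2.591
v -1.405 -3.532 -1.964
v -2.643 -1.704 -1.722
v -2.004 -1.798 -1.095
v -1.296 -2.842 -3.265
v -0.657 -2.936 -2.638
v -1.895 -1.108 -2.396
v -1.256 -1.201 -1.769
v -2.545 2.435 -0.84
v -2.244 2.344 -1.242
v -1.215 2.325 0.18
v -2.244 2.606 -1.214
v -2.324 2.823 -1.087
v -2.463 2.936 -0.893
v -2.624 2.914 -0.685
v -2.764 2.765 -0.519
v -2.846 2.527 -0.439
v -2.846 2.264 -0.466
v -2.766 2.047 -0.594
v -2.627 1.935 -0.788
v -2.466 1.956 -0.996
v -2.326 2.106 -1.162
v 0.605 0.623 0.509
v 0.067 1.284 1.396
v 1.208 1.204 0.442
v 0.67 1.864 1.329
v 1.33 -0.024 1.431
v 0.792 0.636 2.318
v 1.933 0.556 1.364
v 1.395 1.217 2.251
f 1 12 6
f 1 6 2
f 1 2 8
f 1 8 11
f 1 11 12
f 2 6 10
f 6 12 5
f 12 11 3
f 11 8 7
f 8 2 9
f 4 10 5
f 4 5 3
f 4 3 7
f 4 7 9
f 4 9 10
f 5 10 6
f 3 5 12
f 7 3 11
f 9 7 8
f 10 9 2
f 14 16 13
f 17 14 13
f 13 16 15
f 15 17 13
f 14 20 16
f 18 14 17
f 18 20 14
f 16 20 15
f 19 17 15
f 15 20 19
f 19 18 17
f 20 18 19
f 22 21 24
f 22 24 23
f 24 21 25
f 24 25 23
f 25 21 26
f 25 26 23
f 26 21 27
f 26 27 23
f 27 21 28
f 27 28 23
f 28 21 29
f 28 29 23
f 29 21 30
f 29 30 23
f 30 21 31
f 30 31 23
f 31 21 32
f 31 32 23
f 32 21 33
f 32 33 23
f 33 21 34
f 33 34 23
f 34 21 22
f 34 22 23
f 36 38 35
f 39 36 35
f 35 38 37
f 37 39 35
f 36 42 38
f 40 36 39
f 40 42 36
f 38 42 37
f 41 39 37
f 37 42 41
f 41 40 39
f 42 40 41



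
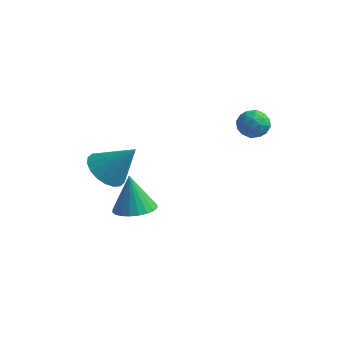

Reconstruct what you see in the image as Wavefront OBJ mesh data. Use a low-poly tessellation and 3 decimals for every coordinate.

v -1.981 -1.612 -1.019
v -1.121 -1.798 -1.663
v -0.739 -1.128 0.499
v -1.213 -1.328 -1.738
v -1.456 -0.914 -1.671
v -1.804 -0.638 -1.475
v -2.187 -0.555 -1.188
v -2.528 -0.682 -0.868
v -2.762 -0.993 -0.578
v -2.84 -1.426 -0.375
v -2.749 -1.897 -0.3
v -2.505 -2.311 -0.367
v -2.158 -2.587 -0.563
v -1.775 -2.669 -0.85
v -1.433 -2.543 -1.17
v -1.2 -2.232 -1.46
v -1.146 -0.612 -3.951
v -0.146 -0.63 -3.702
v -1.614 -0.328 -2.049
v -0.202 -0.239 -3.775
v -0.402 0.096 -3.874
v -0.714 0.322 -3.985
v -1.093 0.407 -4.091
v -1.479 0.336 -4.175
v -1.815 0.121 -4.226
v -2.049 -0.206 -4.235
v -2.145 -0.594 -4.2
v -2.089 -0.986 -4.128
v -1.89 -1.32 -4.029
v -1.577 -1.547 -3.918
v -1.199 -1.632 -3.812
v -0.812 -1.561 -3.727
v -0.477 -1.346 -3.677
v -0.243 -1.019 -3.668
v 3.206 1.653 1.968
v 3.935 1.578 1.648
v 3.585 0.962 2.992
v 4.314 0.887 2.672
v 4.063 1.599 2.934
v 3.829 2.027 2.301
v 3.691 0.513 2.339
v 3.457 0.941 1.706
v 4.234 0.874 1.877
v 4.464 1.545 2.245
v 3.056 0.995 2.395
v 3.286 1.666 2.763
v 3.537 1.676 1.718
v 3.983 0.864 2.922
v 3.836 1.282 3.076
v 4.264 1.239 2.888
v 3.475 1.94 2.102
v 3.903 1.896 1.913
v 3.979 1.908 2.67
v 3.617 0.644 2.727
v 4.045 0.6 2.538
v 3.256 1.301 1.752
v 3.684 1.258 1.564
v 3.541 0.632 1.97
v 4.141 1.218 1.665
v 4.364 0.812 2.267
v 3.998 0.593 2.071
v 3.86 0.844 1.699
v 4.277 1.613 1.881
v 4.5 1.207 2.483
v 4.352 1.625 2.637
v 4.215 1.877 2.264
v 4.453 1.199 2.016
v 3.02 1.333 2.157
v 3.243 0.927 2.759
v 3.305 0.663 2.376
v 3.168 0.915 2.003
v 3.156 1.728 2.373
v 3.379 1.322 2.975
v 3.66 1.696 2.941
v 3.522 1.947 2.569
v 3.067 1.341 2.624
f 2 1 4
f 2 4 3
f 4 1 5
f 4 5 3
f 5 1 6
f 5 6 3
f 6 1 7
f 6 7 3
f 7 1 8
f 7 8 3
f 8 1 9
f 8 9 3
f 9 1 10
f 9 10 3
f 10 1 11
f 10 11 3
f 11 1 12
f 11 12 3
f 12 1 13
f 12 13 3
f 13 1 14
f 13 14 3
f 14 1 15
f 14 15 3
f 15 1 16
f 15 16 3
f 16 1 2
f 16 2 3
f 18 17 20
f 18 20 19
f 20 17 21
f 20 21 19
f 21 17 22
f 21 22 19
f 22 17 23
f 22 23 19
f 23 17 24
f 23 24 19
f 24 17 25
f 24 25 19
f 25 17 26
f 25 26 19
f 26 17 27
f 26 27 19
f 27 17 28
f 27 28 19
f 28 17 29
f 28 29 19
f 29 17 30
f 29 30 19
f 30 17 31
f 30 31 19
f 31 17 32
f 31 32 19
f 32 17 33
f 32 33 19
f 33 17 34
f 33 34 19
f 34 17 18
f 34 18 19
f 35 72 51
f 72 46 75
f 51 75 40
f 72 75 51
f 35 51 47
f 51 40 52
f 47 52 36
f 51 52 47
f 35 47 56
f 47 36 57
f 56 57 42
f 47 57 56
f 35 56 68
f 56 42 71
f 68 71 45
f 56 71 68
f 35 68 72
f 68 45 76
f 72 76 46
f 68 76 72
f 36 52 63
f 52 40 66
f 63 66 44
f 52 66 63
f 40 75 53
f 75 46 74
f 53 74 39
f 75 74 53
f 46 76 73
f 76 45 69
f 73 69 37
f 76 69 73
f 45 71 70
f 71 42 58
f 70 58 41
f 71 58 70
f 42 57 62
f 57 36 59
f 62 59 43
f 57 59 62
f 38 64 50
f 64 44 65
f 50 65 39
f 64 65 50
f 38 50 48
f 50 39 49
f 48 49 37
f 50 49 48
f 38 48 55
f 48 37 54
f 55 54 41
f 48 54 55
f 38 55 60
f 55 41 61
f 60 61 43
f 55 61 60
f 38 60 64
f 60 43 67
f 64 67 44
f 60 67 64
f 39 65 53
f 65 44 66
f 53 66 40
f 65 66 53
f 37 49 73
f 49 39 74
f 73 74 46
f 49 74 73
f 41 54 70
f 54 37 69
f 70 69 45
f 54 69 70
f 43 61 62
f 61 41 58
f 62 58 42
f 61 58 62
f 44 67 63
f 67 43 59
f 63 59 36
f 67 59 63



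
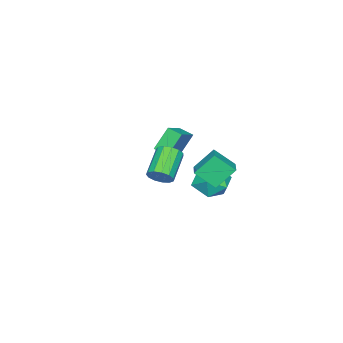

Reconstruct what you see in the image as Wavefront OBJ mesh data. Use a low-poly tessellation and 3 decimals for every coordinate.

v 4.517 1.228 3.339
v 4.87 0.803 3.718
v 3.497 0.446 4.599
v 3.143 0.872 4.221
v 4.891 1.139 3.887
v 3.518 0.783 4.769
v 4.794 1.504 3.883
v 3.421 1.148 4.765
v 4.609 1.781 3.706
v 3.236 1.425 4.588
v 4.394 1.883 3.413
v 3.021 1.527 4.294
v 4.218 1.776 3.096
v 2.845 1.42 3.977
v 4.137 1.496 2.857
v 2.764 1.14 3.738
v 4.176 1.131 2.77
v 2.803 0.775 3.652
v 4.324 0.796 2.865
v 2.951 0.44 3.746
v 4.532 0.599 3.11
v 3.159 0.243 3.991
v 4.736 0.601 3.428
v 3.363 0.245 4.309
v -3.223 -2.705 1.556
v -1.837 -2.503 2.329
v -3.217 -1.885 1.331
v -1.831 -1.683 2.104
v -2.469 -3.057 0.296
v -1.083 -2.855 1.069
v -2.463 -2.237 0.071
v -1.077 -2.035 0.844
v -1.203 1.83 1.454
v -0.822 0.825 2.352
v -0.207 2.482 1.762
v 0.174 1.478 2.659
v -0.434 1.162 0.381
v -0.053 0.158 1.278
v 0.562 1.815 0.688
v 0.943 0.81 1.586
v -1.494 1.196 -0.605
v -0.825 0.434 -0.116
v -2.615 -0.134 -1.144
v -1.946 -0.896 -0.655
v -2.537 -0.178 -0.022
v -1.845 0.644 0.311
v -1.595 -0.344 -1.571
v -0.903 0.478 -1.238
v -0.888 -0.517 -0.714
v -1.47 -0.415 0.244
v -1.97 0.715 -1.504
v -2.552 0.817 -0.546
f 2 1 5
f 2 5 3
f 3 5 6
f 3 6 4
f 5 1 7
f 5 7 6
f 6 7 8
f 6 8 4
f 7 1 9
f 7 9 8
f 8 9 10
f 8 10 4
f 9 1 11
f 9 11 10
f 10 11 12
f 10 12 4
f 11 1 13
f 11 13 12
f 12 13 14
f 12 14 4
f 13 1 15
f 13 15 14
f 14 15 16
f 14 16 4
f 15 1 17
f 15 17 16
f 16 17 18
f 16 18 4
f 17 1 19
f 17 19 18
f 18 19 20
f 18 20 4
f 19 1 21
f 19 21 20
f 20 21 22
f 20 22 4
f 21 1 23
f 21 23 22
f 22 23 24
f 22 24 4
f 23 1 2
f 23 2 24
f 24 2 3
f 24 3 4
f 26 28 25
f 29 26 25
f 25 28 27
f 27 29 25
f 26 32 28
f 30 26 29
f 30 32 26
f 28 32 27
f 31 29 27
f 27 32 31
f 31 30 29
f 32 30 31
f 34 36 33
f 37 34 33
f 33 36 35
f 35 37 33
f 34 40 36
f 38 34 37
f 38 40 34
f 36 40 35
f 39 37 35
f 35 40 39
f 39 38 37
f 40 38 39
f 41 52 46
f 41 46 42
f 41 42 48
f 41 48 51
f 41 51 52
f 42 46 50
f 46 52 45
f 52 51 43
f 51 48 47
f 48 42 49
f 44 50 45
f 44 45 43
f 44 43 47
f 44 47 49
f 44 49 50
f 45 50 46
f 43 45 52
f 47 43 51
f 49 47 48
f 50 49 42

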